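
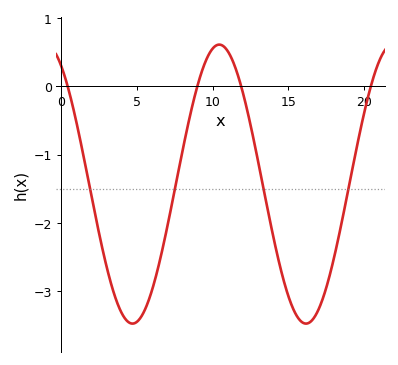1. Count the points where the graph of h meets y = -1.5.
4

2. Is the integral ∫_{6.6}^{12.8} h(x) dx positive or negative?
negative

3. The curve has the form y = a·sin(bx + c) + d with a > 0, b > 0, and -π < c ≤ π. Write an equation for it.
y = 2.04sin(0.55x + 2.11) - 1.43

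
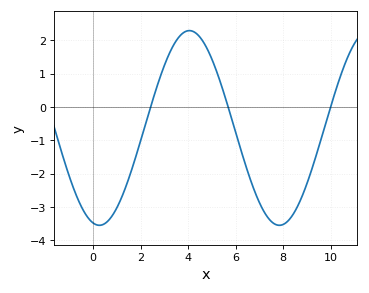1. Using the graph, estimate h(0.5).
-3.5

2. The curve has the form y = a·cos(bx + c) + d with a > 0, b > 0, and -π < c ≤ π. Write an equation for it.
y = 2.92cos(0.83x + 2.9) - 0.63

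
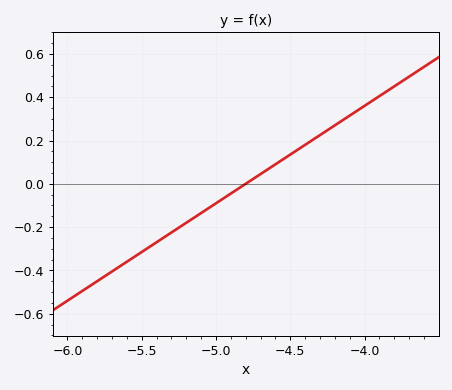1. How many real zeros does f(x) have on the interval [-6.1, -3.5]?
1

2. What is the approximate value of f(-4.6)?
0.1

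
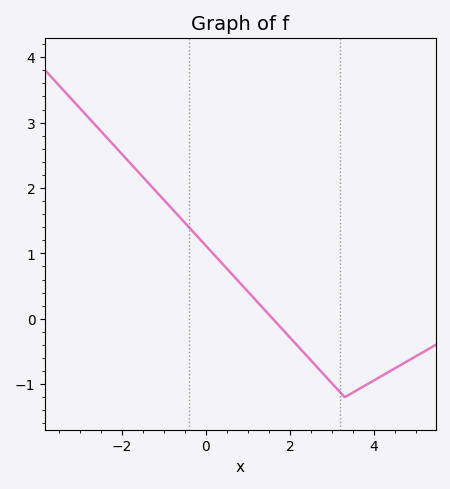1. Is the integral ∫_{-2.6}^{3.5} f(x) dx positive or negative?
positive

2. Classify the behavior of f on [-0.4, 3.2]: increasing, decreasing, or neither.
decreasing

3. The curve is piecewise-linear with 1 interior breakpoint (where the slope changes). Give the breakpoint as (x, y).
(3.3, -1.2)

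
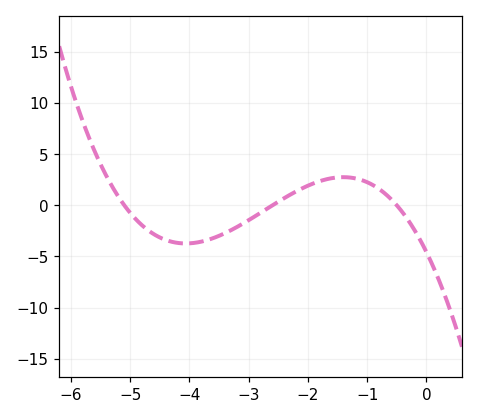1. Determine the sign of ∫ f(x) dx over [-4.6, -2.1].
negative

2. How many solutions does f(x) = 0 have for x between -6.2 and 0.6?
3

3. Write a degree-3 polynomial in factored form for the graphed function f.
y = -0.69(x + 5.1)(x + 2.6)(x + 0.5)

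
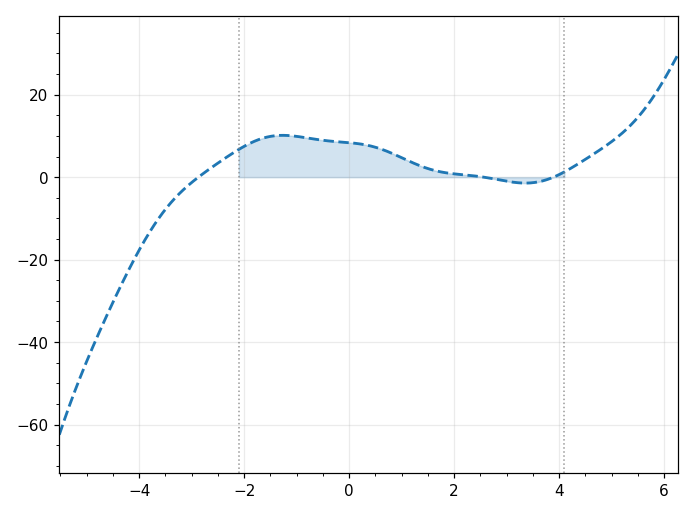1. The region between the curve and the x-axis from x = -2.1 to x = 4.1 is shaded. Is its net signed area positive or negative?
positive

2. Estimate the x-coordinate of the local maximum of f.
-1.2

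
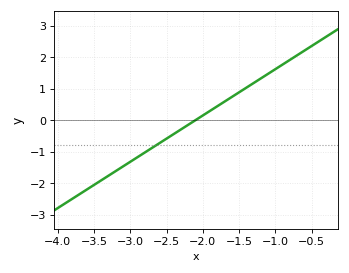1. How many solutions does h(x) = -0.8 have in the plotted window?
1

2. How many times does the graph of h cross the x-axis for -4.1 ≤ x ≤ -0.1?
1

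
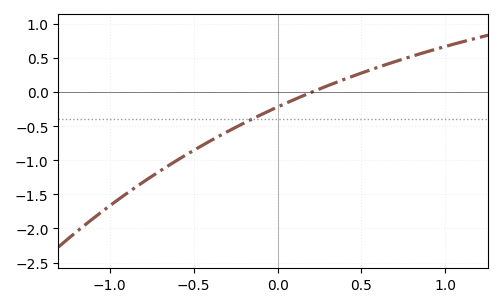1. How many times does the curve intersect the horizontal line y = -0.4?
1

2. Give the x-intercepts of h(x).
0.206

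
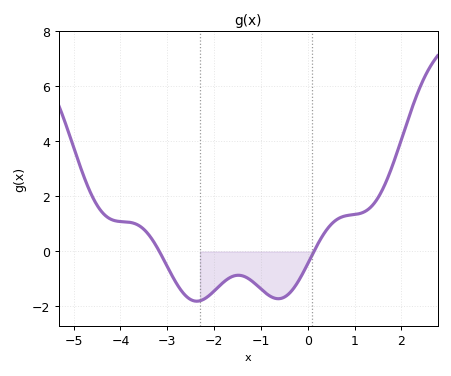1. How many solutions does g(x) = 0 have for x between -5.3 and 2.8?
2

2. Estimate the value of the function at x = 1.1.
1.4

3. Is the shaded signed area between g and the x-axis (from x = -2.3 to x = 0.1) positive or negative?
negative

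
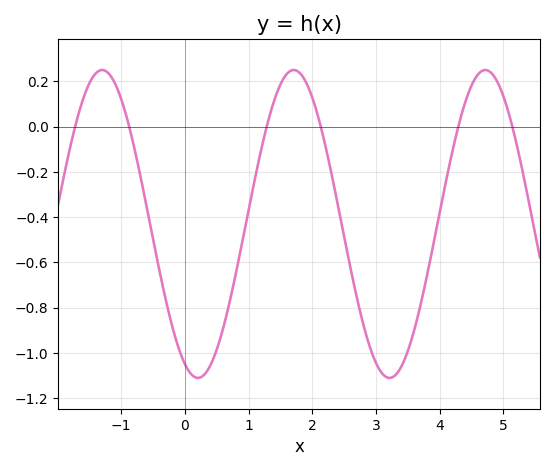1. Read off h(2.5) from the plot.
-0.48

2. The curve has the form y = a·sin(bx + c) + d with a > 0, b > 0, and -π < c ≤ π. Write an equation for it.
y = 0.68sin(2.1x - 2) - 0.43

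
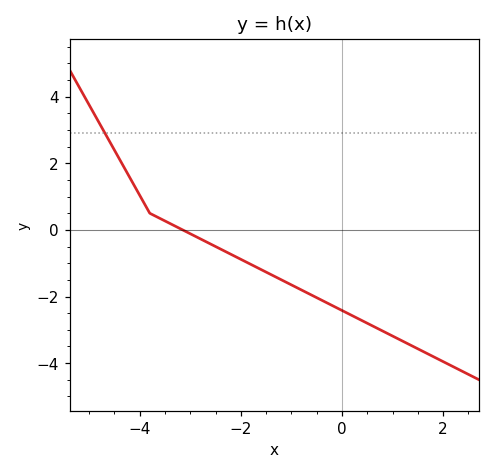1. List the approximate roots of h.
-3.2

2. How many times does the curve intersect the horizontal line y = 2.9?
1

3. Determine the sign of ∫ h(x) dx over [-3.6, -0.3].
negative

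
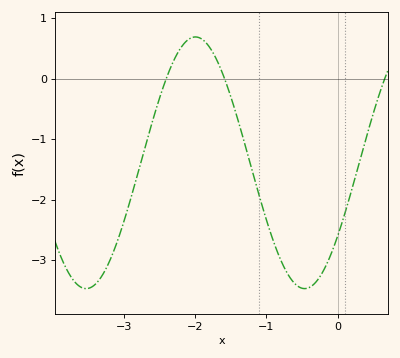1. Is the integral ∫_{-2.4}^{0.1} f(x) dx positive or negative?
negative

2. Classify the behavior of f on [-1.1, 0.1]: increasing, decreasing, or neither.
neither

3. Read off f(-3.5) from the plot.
-3.47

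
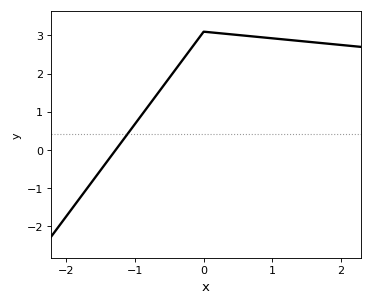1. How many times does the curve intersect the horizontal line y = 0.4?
1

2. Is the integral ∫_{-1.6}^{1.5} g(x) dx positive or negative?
positive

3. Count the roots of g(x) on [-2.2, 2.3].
1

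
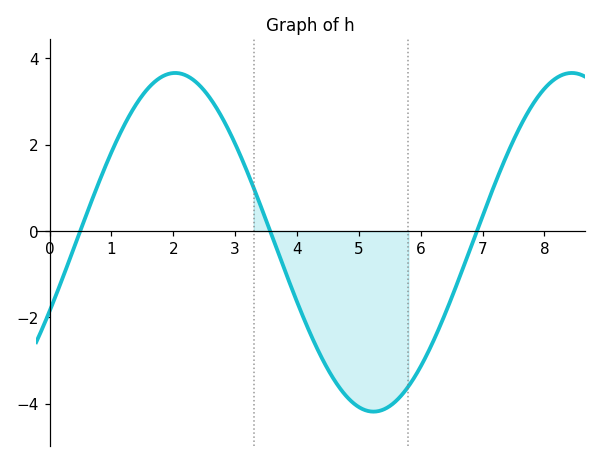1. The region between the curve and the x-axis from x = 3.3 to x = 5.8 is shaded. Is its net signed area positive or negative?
negative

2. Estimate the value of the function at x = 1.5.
3.14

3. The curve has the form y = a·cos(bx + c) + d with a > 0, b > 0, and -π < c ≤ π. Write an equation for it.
y = 3.92cos(0.98x - 1.99) - 0.26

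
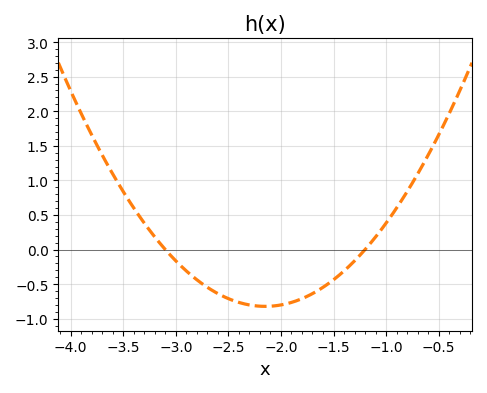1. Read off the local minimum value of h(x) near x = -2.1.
-0.8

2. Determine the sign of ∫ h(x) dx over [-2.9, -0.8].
negative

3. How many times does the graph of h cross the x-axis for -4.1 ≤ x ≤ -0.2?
2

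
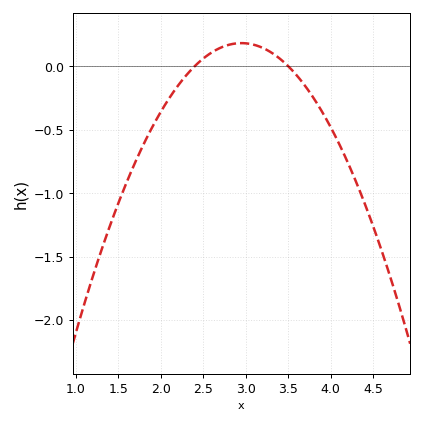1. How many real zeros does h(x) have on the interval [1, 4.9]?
2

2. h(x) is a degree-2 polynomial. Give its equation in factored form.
y = -0.6(x - 2.4)(x - 3.5)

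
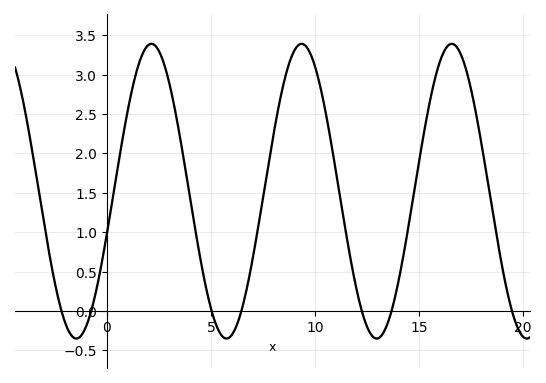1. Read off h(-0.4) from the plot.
0.404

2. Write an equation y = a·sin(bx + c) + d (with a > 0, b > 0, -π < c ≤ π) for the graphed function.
y = 1.87sin(0.87x - 0.292) + 1.52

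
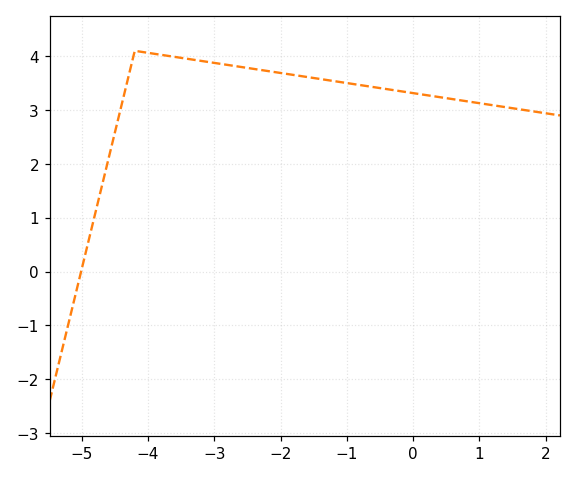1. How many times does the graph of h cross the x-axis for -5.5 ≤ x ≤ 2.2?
1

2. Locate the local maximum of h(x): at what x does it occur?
-4.2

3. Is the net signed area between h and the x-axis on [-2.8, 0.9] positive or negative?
positive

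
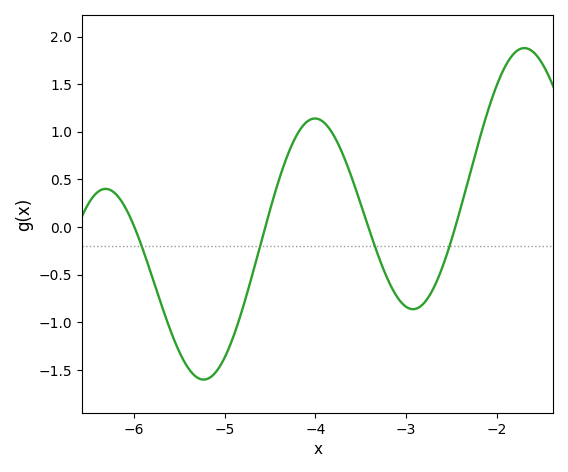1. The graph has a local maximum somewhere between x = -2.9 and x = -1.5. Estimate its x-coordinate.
-1.7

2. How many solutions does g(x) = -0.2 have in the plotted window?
4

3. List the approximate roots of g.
-6, -4.55, -3.42, -2.46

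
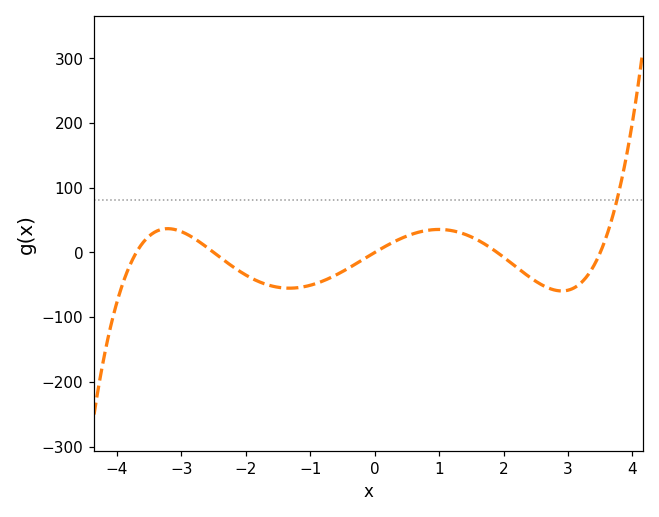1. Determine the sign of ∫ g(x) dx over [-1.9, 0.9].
negative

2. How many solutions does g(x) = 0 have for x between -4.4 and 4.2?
5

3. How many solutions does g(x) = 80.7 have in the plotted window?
1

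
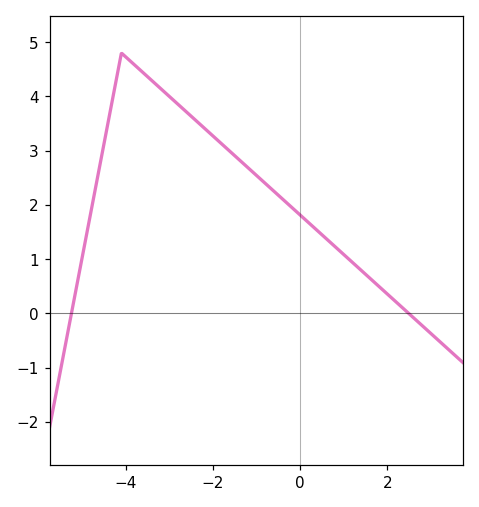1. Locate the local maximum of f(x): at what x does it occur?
-4.1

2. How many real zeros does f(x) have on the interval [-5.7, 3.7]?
2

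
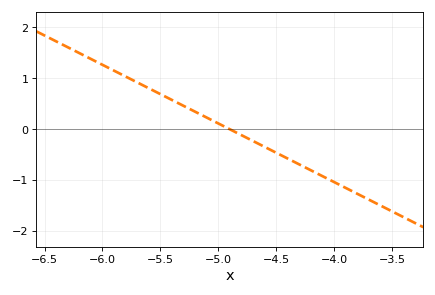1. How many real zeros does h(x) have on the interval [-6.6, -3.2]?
1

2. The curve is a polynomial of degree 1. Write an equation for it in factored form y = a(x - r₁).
y = -1.15(x + 4.9)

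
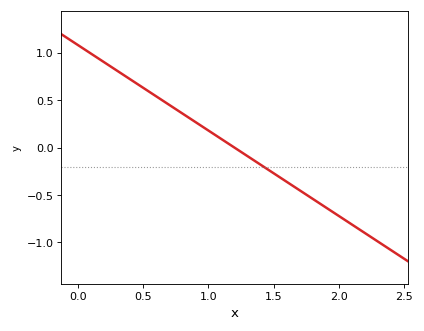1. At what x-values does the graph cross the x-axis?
1.2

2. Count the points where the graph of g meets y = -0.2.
1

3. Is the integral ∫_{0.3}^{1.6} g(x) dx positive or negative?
positive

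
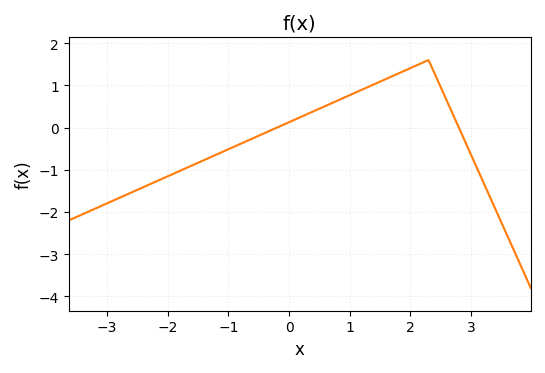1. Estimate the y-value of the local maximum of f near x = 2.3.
1.6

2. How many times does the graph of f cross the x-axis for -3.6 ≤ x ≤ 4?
2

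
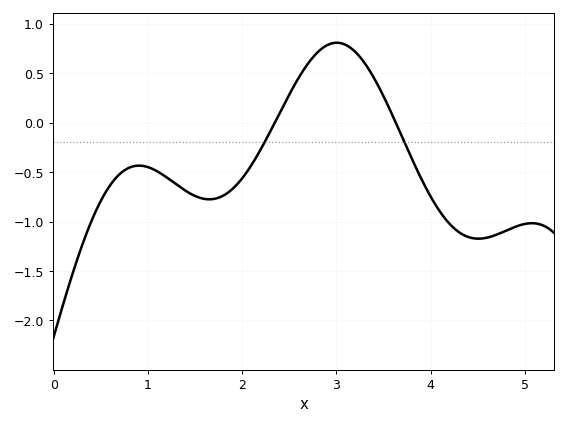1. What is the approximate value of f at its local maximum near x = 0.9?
-0.45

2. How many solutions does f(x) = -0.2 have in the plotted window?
2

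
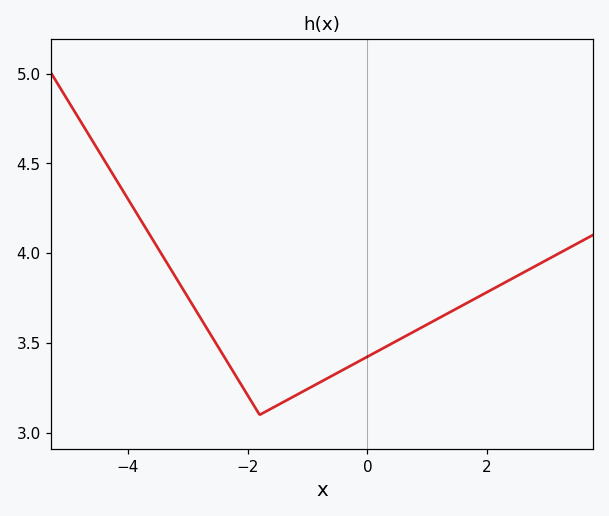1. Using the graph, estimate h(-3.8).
4.19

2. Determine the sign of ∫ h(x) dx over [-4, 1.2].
positive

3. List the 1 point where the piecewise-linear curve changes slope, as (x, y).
(-1.8, 3.1)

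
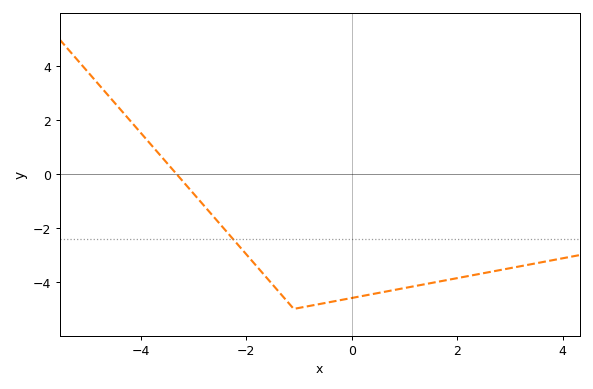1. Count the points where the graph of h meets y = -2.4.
1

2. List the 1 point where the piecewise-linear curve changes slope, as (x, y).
(-1.1, -5)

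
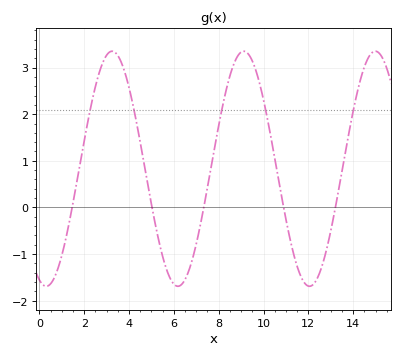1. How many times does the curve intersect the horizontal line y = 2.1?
5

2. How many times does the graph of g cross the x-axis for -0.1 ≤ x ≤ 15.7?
5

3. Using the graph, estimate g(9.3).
3.3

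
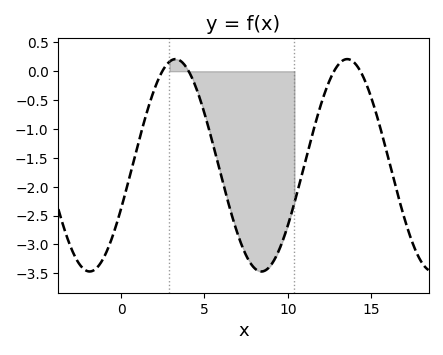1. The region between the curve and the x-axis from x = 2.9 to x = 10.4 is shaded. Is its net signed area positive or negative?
negative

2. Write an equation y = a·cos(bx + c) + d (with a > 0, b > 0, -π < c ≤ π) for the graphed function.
y = 1.84cos(0.61x - 1.99) - 1.63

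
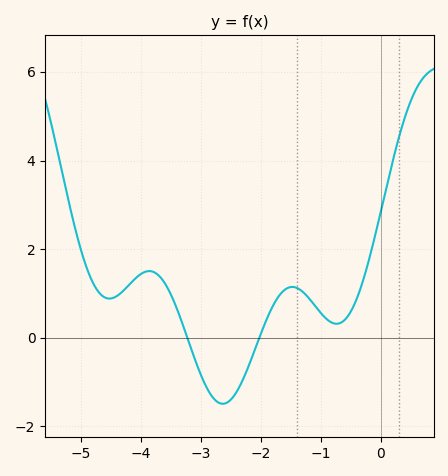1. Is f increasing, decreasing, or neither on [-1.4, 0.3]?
neither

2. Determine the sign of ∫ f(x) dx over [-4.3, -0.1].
positive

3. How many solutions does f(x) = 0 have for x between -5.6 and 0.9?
2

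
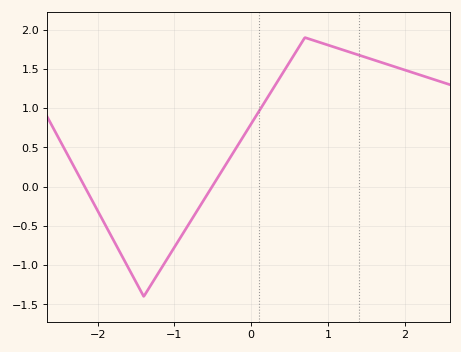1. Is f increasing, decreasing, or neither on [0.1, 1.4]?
neither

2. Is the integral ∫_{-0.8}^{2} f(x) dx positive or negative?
positive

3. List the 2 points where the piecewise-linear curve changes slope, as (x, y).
(-1.4, -1.4); (0.7, 1.9)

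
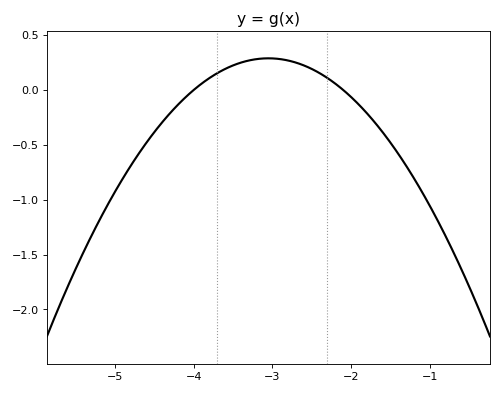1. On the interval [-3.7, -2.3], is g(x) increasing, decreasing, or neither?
neither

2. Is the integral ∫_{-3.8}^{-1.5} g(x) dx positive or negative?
positive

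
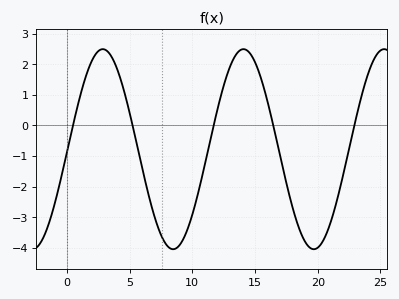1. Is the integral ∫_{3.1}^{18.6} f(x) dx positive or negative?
negative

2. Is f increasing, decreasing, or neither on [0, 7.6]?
neither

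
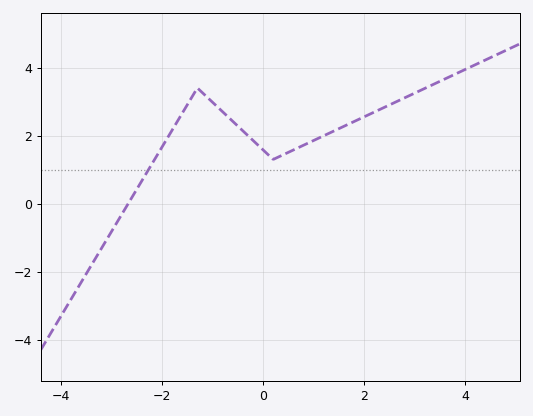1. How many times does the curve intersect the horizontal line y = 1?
1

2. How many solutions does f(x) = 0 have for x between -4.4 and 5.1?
1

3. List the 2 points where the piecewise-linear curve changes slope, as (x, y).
(-1.3, 3.4); (0.2, 1.3)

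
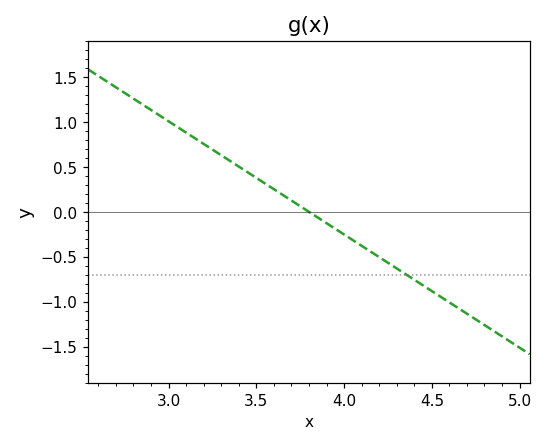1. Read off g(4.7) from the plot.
-1.13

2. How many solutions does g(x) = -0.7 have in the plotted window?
1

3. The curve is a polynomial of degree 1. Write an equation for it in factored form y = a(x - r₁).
y = -1.26(x - 3.8)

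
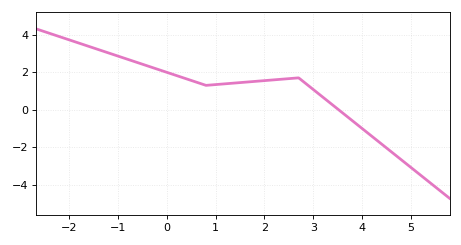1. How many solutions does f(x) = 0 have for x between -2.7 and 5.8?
1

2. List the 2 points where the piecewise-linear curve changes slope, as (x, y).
(0.8, 1.3); (2.7, 1.7)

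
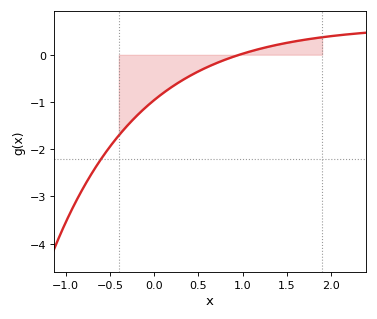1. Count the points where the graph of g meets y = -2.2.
1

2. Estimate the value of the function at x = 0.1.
-0.814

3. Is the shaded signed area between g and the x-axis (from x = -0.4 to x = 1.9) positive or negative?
negative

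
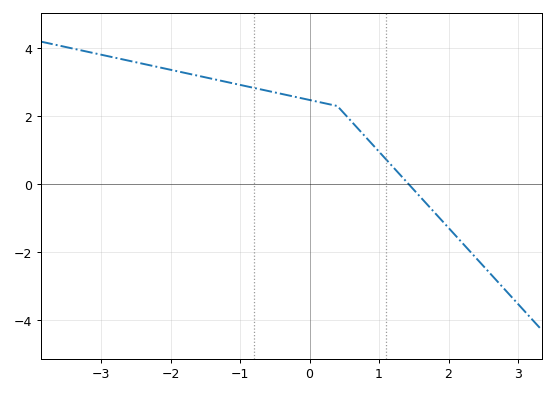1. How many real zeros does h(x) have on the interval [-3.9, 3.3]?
1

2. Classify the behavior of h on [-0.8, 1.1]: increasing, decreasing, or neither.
decreasing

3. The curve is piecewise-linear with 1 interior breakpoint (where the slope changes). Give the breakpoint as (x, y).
(0.4, 2.3)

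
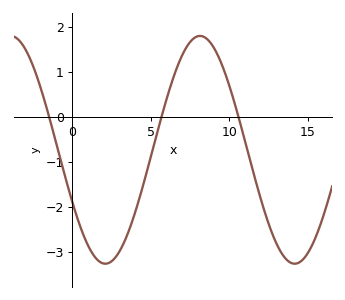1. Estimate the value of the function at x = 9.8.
0.9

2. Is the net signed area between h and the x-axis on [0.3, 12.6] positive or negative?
negative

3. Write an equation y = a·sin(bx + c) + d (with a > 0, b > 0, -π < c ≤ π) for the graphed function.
y = 2.53sin(0.52x - 2.7) - 0.73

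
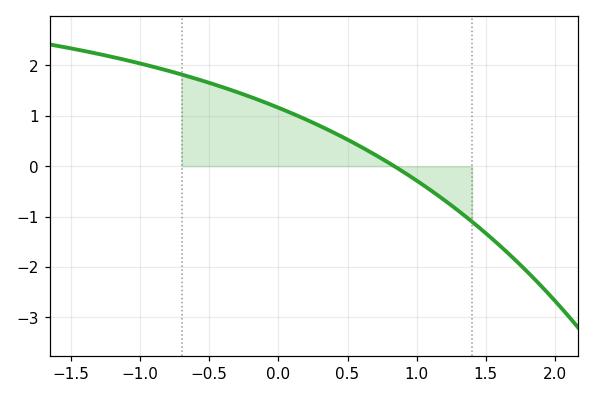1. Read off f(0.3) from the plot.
0.799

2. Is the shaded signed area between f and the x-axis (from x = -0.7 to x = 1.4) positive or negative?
positive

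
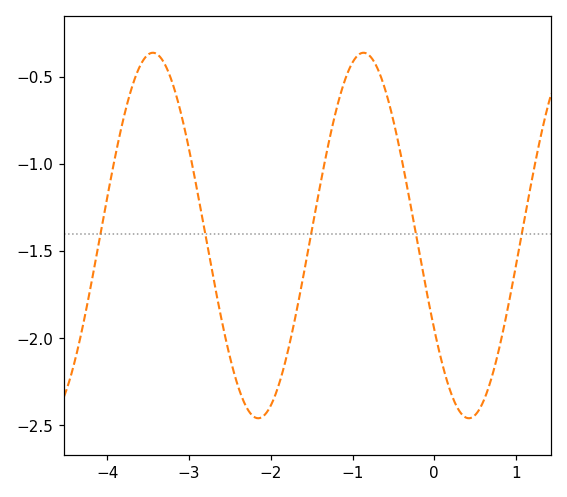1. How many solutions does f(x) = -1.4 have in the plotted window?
5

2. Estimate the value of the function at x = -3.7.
-0.564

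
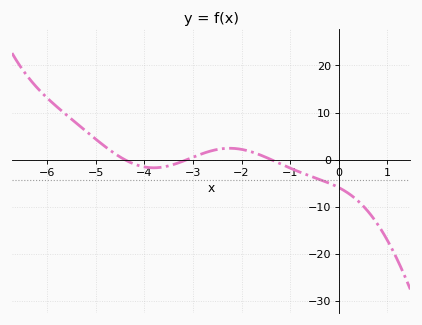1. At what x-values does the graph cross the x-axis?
-4.4, -3.13, -1.39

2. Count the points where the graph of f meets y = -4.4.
1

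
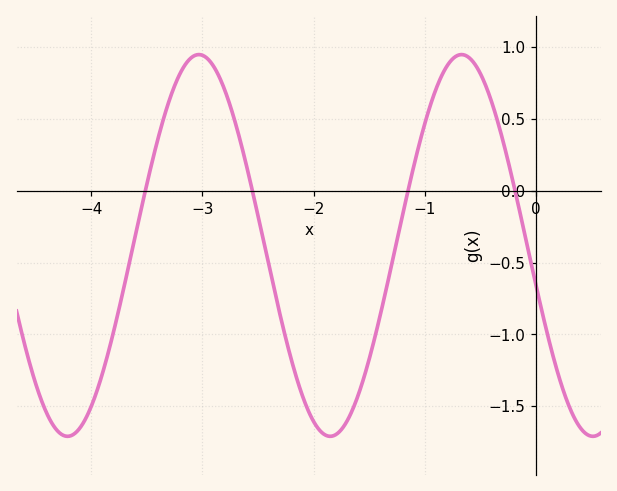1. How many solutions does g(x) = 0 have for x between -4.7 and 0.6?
4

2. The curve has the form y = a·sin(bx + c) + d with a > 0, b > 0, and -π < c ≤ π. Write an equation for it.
y = 1.33sin(2.66x - 2.93) - 0.38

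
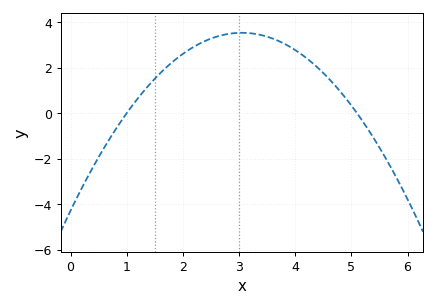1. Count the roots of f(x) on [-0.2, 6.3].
2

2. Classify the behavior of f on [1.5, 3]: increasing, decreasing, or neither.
increasing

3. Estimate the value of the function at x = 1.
0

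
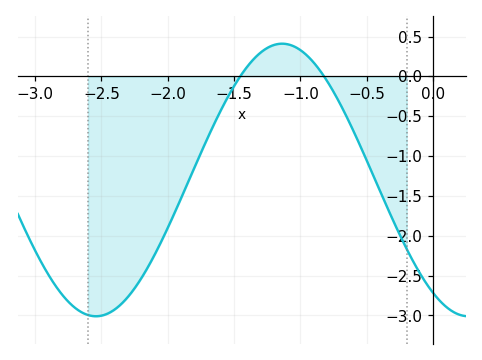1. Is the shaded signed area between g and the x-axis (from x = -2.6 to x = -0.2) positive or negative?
negative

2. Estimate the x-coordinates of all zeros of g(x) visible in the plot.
-1.45, -0.8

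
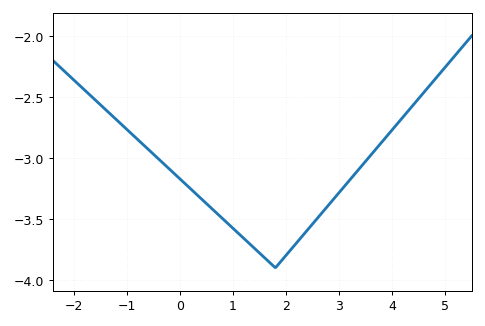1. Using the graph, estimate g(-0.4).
-3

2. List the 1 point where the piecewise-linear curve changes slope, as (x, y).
(1.8, -3.9)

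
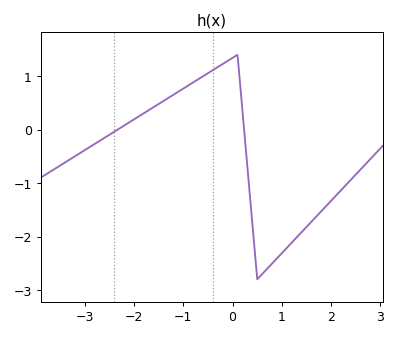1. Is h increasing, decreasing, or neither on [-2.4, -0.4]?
increasing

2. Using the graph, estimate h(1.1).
-2.21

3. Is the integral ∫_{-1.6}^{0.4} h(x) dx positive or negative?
positive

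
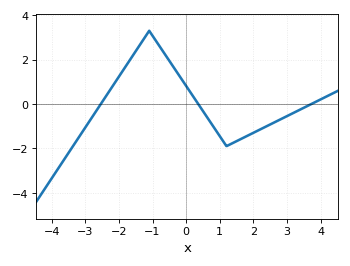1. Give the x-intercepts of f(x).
-2.6, 0.4, 3.8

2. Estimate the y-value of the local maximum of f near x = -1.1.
3.2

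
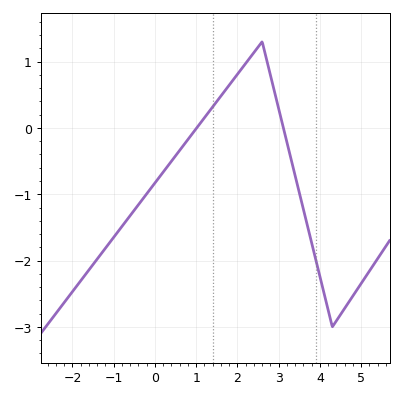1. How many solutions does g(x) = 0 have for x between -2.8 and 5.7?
2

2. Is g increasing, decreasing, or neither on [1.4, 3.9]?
neither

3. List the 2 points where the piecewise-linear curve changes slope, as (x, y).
(2.6, 1.3); (4.3, -3)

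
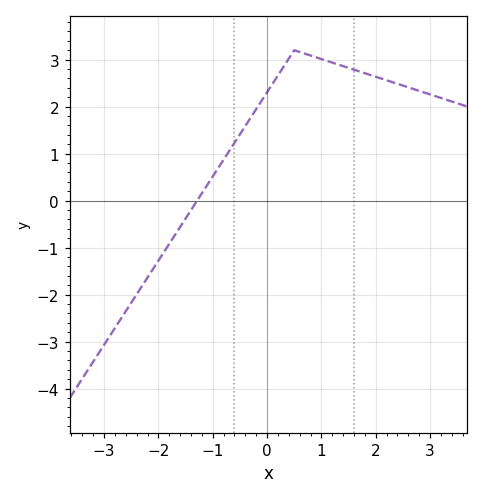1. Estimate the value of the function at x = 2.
2.64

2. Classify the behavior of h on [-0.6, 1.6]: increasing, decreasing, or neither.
neither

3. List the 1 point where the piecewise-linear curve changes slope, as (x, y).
(0.5, 3.2)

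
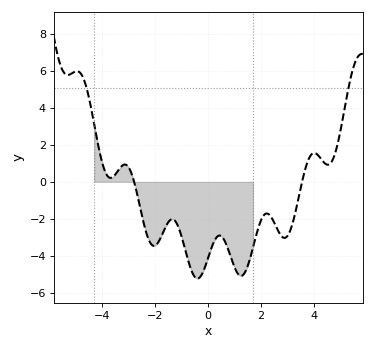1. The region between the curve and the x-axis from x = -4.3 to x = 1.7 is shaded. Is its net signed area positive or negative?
negative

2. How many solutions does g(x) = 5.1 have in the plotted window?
2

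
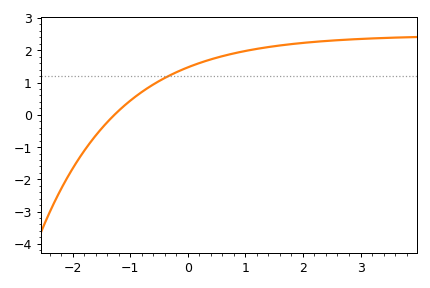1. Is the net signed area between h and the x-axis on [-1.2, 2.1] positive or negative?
positive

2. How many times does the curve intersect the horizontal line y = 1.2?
1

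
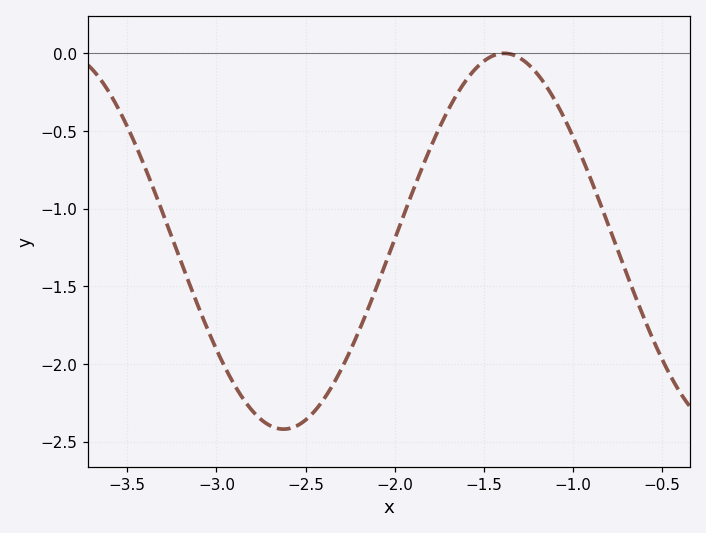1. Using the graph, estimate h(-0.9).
-0.812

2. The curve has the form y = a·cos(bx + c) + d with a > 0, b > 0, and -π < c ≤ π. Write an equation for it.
y = 1.21cos(2.54x - 2.76) - 1.21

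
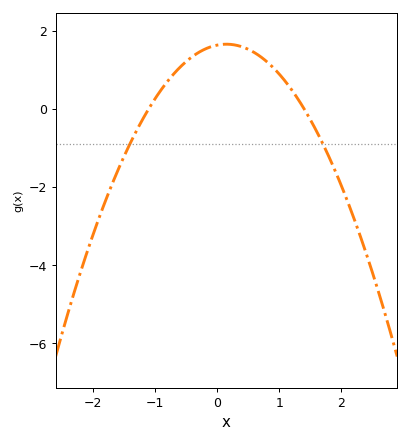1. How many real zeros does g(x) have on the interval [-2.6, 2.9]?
2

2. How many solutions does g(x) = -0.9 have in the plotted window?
2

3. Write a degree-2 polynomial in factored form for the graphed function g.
y = -1.06(x + 1.1)(x - 1.4)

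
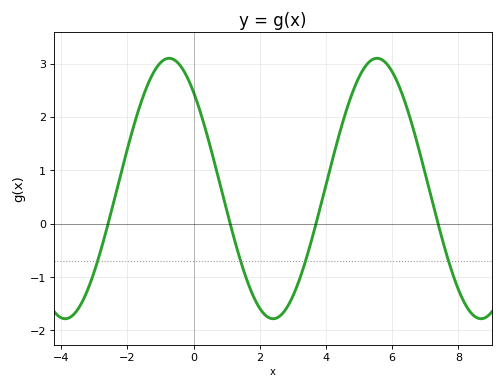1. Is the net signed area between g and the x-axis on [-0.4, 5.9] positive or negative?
positive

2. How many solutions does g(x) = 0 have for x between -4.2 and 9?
4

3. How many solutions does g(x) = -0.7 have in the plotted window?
4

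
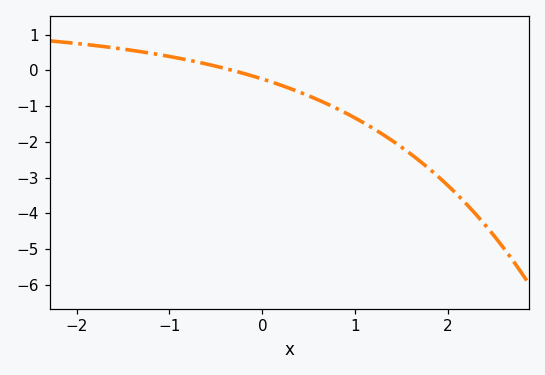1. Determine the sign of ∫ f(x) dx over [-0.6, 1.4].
negative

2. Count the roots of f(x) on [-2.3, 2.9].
1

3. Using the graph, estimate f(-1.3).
0.521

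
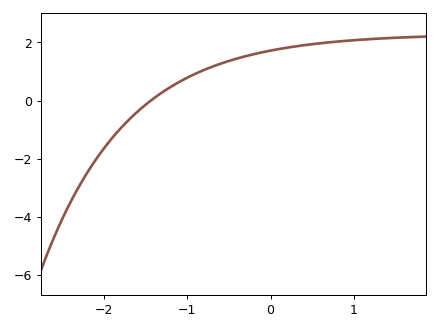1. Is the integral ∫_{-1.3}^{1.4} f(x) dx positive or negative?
positive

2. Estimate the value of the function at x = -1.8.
-0.965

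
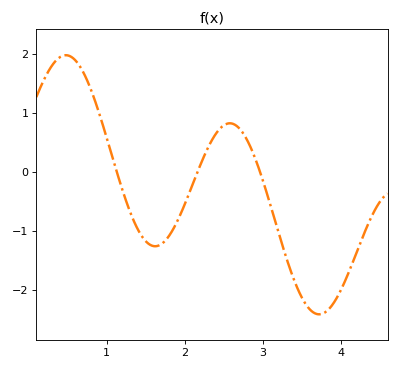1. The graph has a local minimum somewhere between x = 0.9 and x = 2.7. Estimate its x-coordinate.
1.62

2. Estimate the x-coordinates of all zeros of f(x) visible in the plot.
1.13, 2.17, 2.97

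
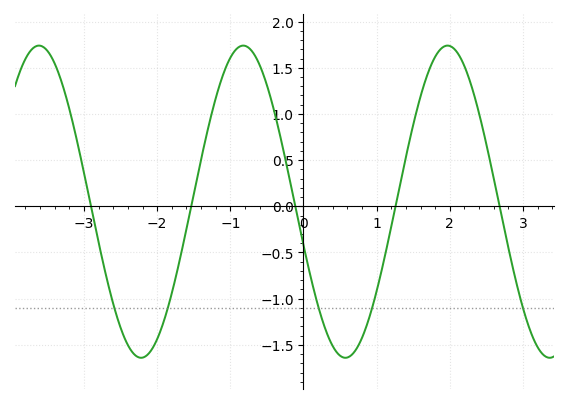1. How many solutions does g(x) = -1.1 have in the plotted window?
5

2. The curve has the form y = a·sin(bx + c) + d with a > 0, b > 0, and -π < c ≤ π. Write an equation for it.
y = 1.69sin(2.2x - 2.9) + 0.05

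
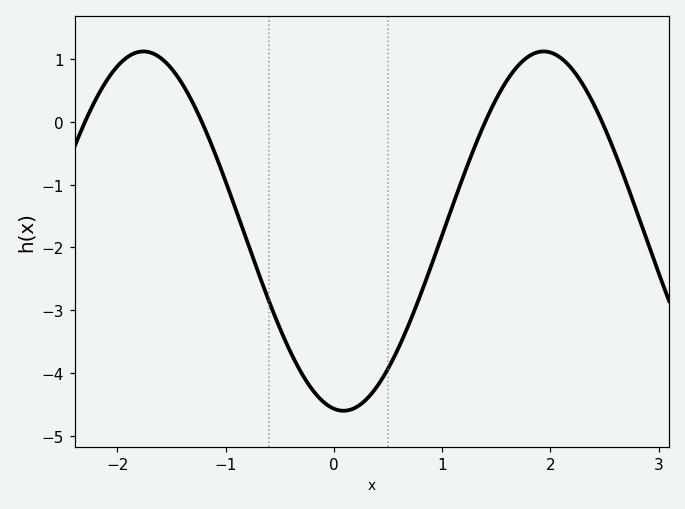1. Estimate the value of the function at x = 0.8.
-2.8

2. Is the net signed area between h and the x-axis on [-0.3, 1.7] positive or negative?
negative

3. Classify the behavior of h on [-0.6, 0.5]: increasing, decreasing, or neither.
neither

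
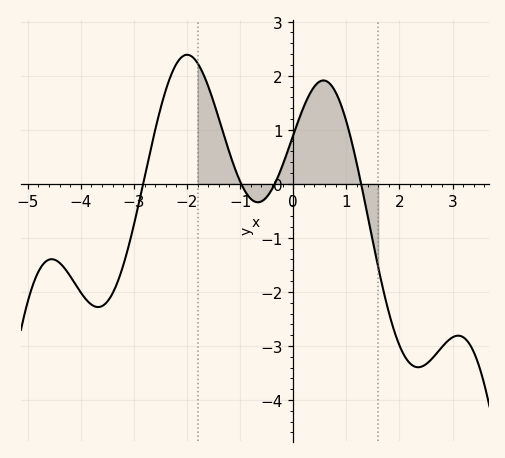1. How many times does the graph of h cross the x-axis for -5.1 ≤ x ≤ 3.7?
4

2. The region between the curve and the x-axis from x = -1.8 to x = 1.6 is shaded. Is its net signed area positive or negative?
positive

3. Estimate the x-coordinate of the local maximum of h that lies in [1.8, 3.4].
3.2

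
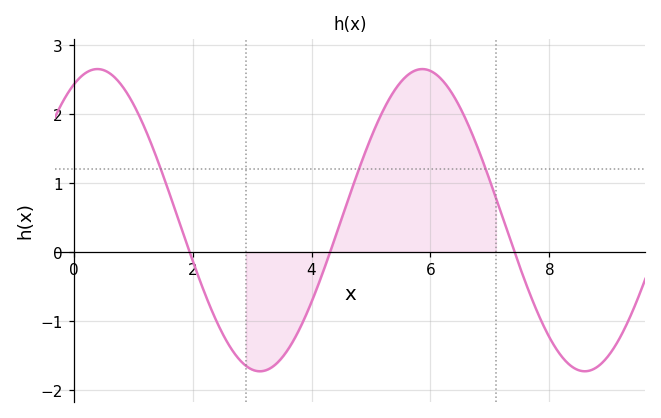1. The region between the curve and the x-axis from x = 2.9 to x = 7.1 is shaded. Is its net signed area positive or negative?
positive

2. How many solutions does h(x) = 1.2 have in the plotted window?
3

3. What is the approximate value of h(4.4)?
0.216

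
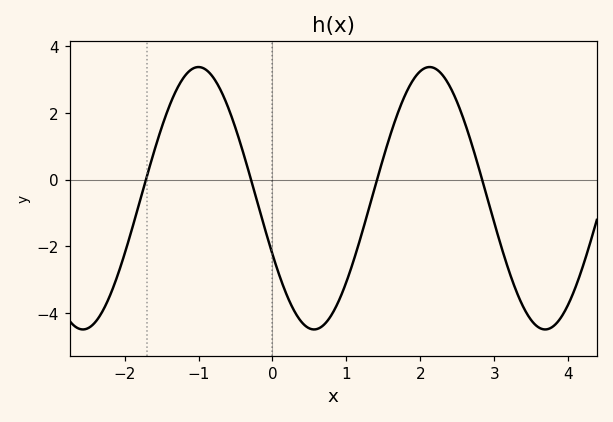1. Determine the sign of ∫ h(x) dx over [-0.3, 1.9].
negative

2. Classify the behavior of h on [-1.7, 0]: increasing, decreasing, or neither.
neither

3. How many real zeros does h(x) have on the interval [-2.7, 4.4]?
4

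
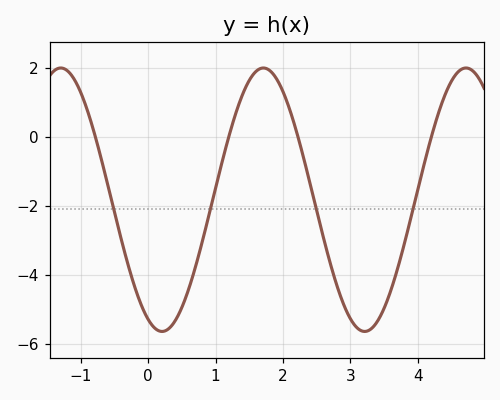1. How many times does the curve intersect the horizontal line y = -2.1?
4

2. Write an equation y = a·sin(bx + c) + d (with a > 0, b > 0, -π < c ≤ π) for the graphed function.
y = 3.81sin(2.1x - 2) - 1.82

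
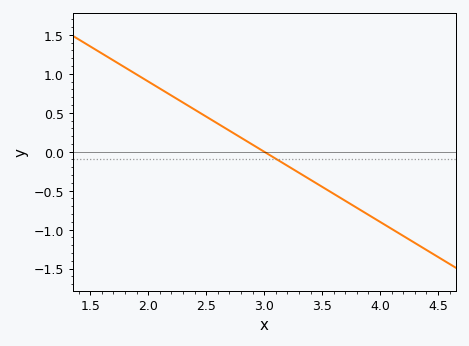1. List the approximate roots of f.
3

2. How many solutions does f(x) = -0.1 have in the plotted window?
1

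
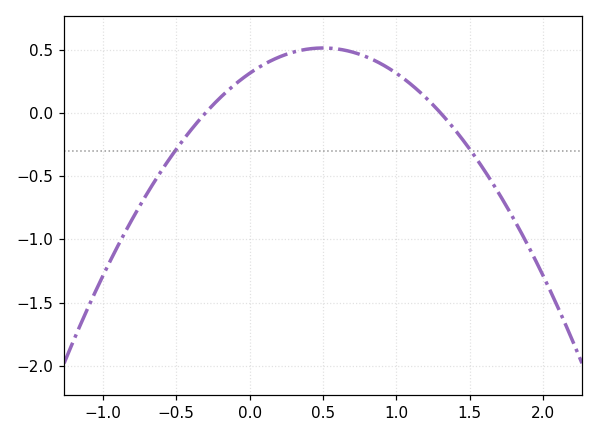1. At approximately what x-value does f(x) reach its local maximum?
0.5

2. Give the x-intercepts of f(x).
-0.3, 1.3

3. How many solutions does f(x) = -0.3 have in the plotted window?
2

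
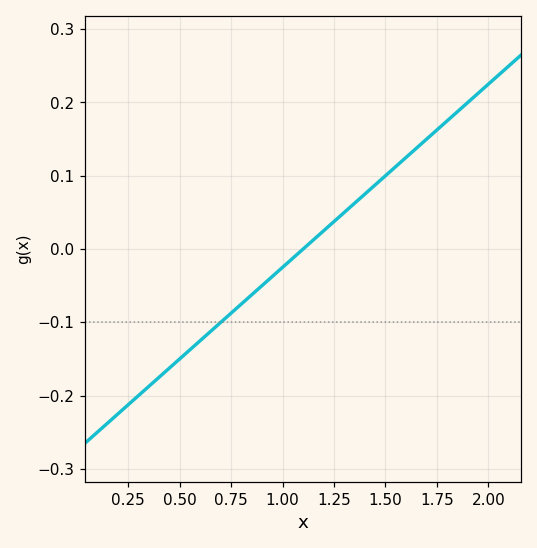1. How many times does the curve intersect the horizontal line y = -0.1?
1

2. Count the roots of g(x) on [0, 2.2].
1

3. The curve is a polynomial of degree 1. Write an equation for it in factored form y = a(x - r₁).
y = 0.25(x - 1.1)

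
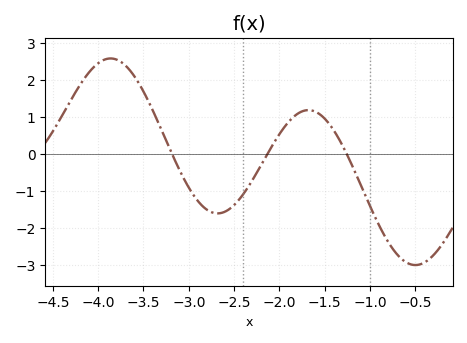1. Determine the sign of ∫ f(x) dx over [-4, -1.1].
positive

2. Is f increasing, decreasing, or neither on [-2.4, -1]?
neither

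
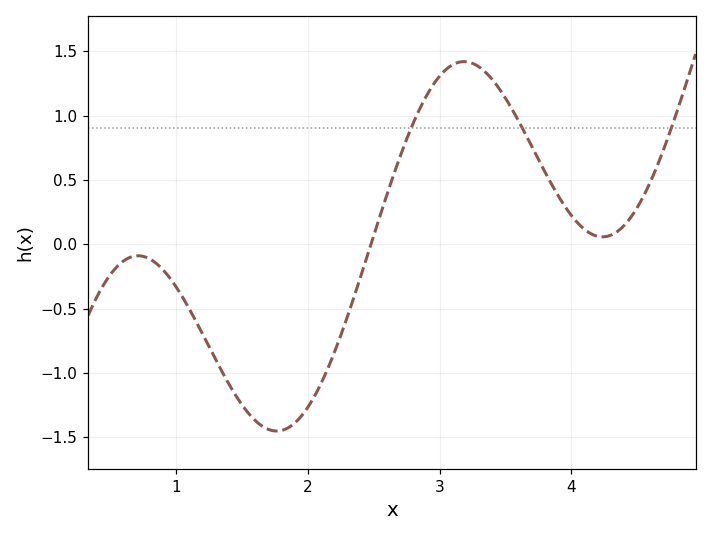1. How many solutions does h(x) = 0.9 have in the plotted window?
3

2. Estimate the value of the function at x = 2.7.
0.7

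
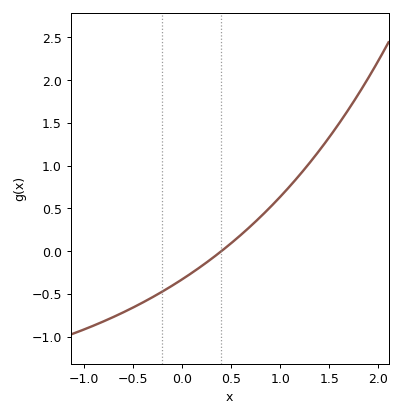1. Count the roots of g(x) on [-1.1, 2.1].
1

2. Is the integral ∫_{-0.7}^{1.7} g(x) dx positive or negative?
positive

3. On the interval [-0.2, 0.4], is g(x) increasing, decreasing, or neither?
increasing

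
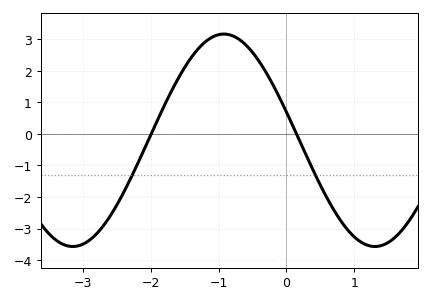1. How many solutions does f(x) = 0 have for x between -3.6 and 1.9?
2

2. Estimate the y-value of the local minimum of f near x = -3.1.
-3.6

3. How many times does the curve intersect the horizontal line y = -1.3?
2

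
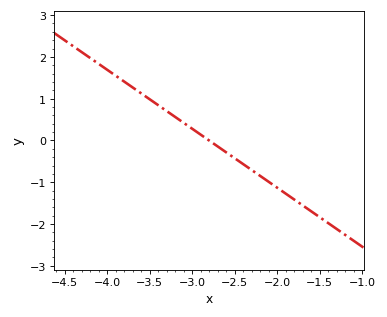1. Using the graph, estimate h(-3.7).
1.27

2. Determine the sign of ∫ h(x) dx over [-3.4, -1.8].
negative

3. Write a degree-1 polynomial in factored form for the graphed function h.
y = -1.41(x + 2.8)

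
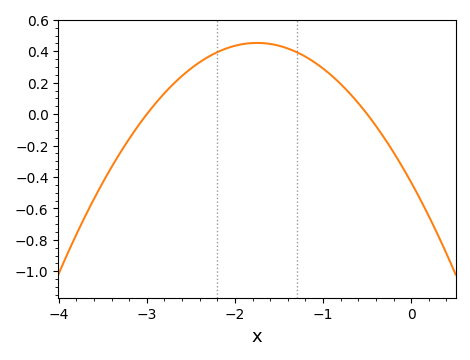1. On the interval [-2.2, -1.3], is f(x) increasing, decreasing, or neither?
neither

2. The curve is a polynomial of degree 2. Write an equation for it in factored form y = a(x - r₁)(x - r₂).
y = -0.29(x + 3)(x + 0.5)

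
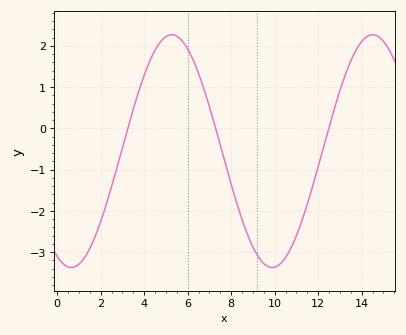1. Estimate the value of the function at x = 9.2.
-3.1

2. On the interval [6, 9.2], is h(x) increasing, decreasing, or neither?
decreasing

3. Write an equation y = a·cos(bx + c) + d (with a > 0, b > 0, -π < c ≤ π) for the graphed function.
y = 2.82cos(0.68x + 2.7) - 0.55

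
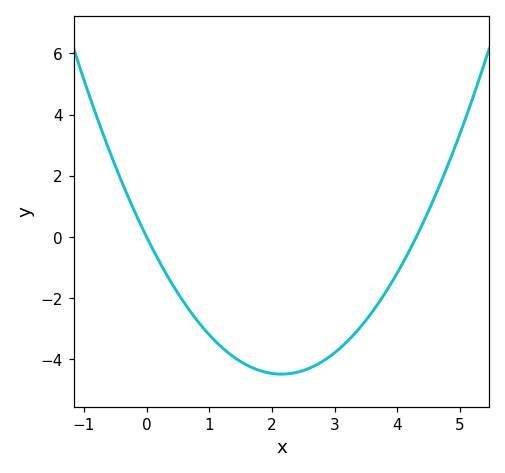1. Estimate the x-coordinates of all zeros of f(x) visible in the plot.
0, 4.3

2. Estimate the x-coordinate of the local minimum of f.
2.1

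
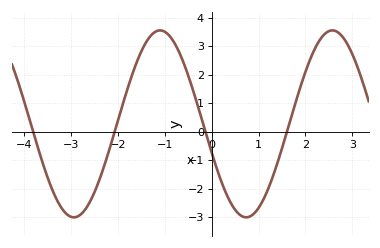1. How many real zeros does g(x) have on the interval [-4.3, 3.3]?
4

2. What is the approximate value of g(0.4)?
-2.5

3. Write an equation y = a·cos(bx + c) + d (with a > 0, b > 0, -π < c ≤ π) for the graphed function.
y = 3.28cos(1.7x + 1.9) + 0.27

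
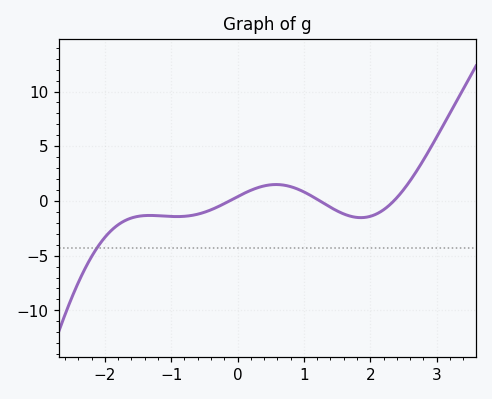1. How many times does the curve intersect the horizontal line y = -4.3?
1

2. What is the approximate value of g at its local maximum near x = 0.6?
1.5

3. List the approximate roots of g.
-0.123, 1.24, 2.35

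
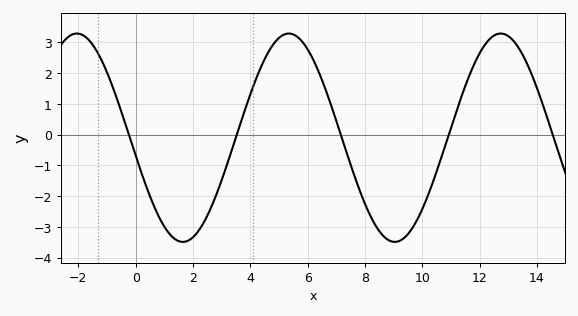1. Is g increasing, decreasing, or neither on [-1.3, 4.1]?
neither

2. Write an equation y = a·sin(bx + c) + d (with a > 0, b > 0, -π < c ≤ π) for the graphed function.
y = 3.39sin(0.85x - 2.97) - 0.1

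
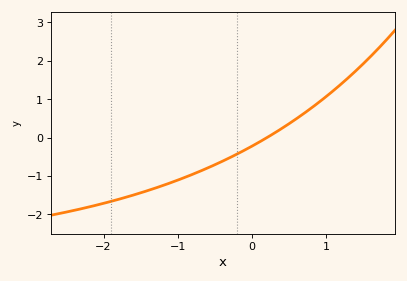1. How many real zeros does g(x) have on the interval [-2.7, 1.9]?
1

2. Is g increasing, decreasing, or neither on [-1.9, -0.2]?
increasing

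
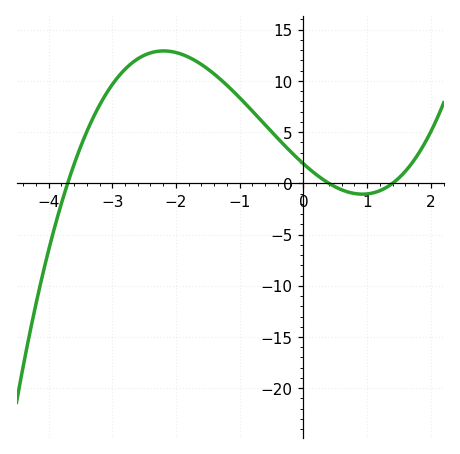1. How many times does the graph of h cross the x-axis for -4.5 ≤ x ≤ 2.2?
3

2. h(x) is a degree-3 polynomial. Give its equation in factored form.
y = 0.92(x + 3.7)(x - 0.4)(x - 1.4)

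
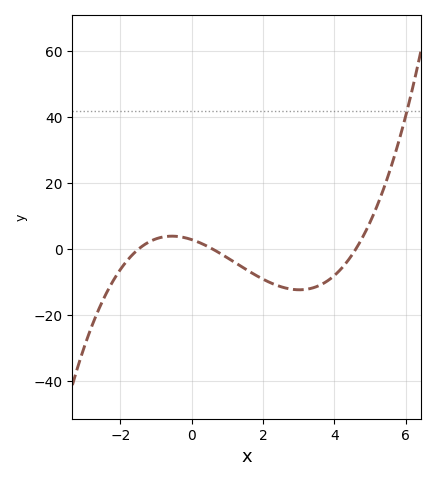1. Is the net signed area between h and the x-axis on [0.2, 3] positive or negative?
negative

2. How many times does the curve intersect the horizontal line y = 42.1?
1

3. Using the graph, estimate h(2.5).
-11.3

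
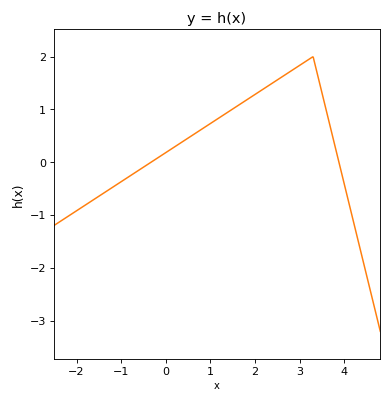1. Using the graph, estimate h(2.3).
1.4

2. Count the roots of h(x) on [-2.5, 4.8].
2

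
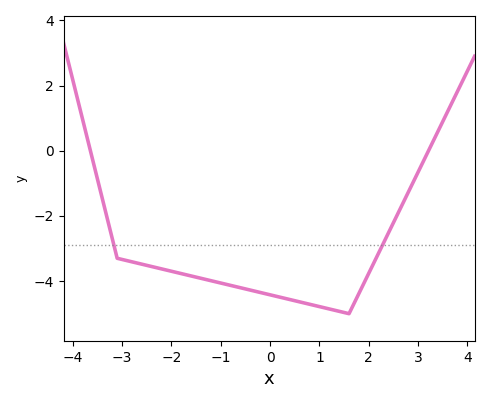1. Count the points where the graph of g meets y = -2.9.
2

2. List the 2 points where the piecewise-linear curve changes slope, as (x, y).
(-3.1, -3.3); (1.6, -5)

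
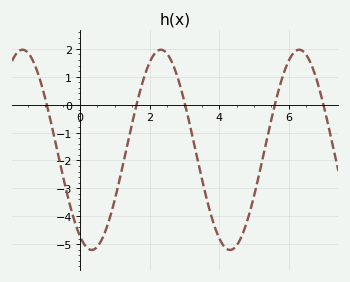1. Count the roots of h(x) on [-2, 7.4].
5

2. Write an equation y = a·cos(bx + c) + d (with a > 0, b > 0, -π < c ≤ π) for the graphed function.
y = 3.59cos(1.6x + 2.6) - 1.62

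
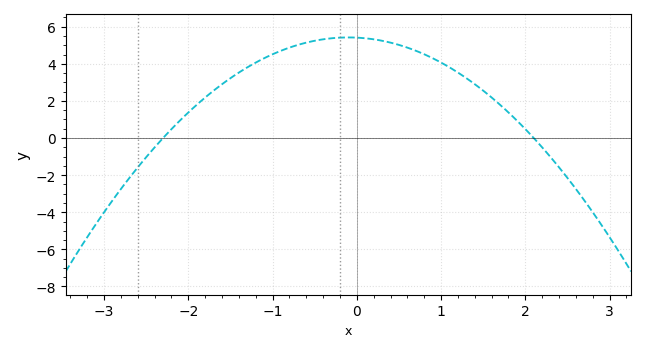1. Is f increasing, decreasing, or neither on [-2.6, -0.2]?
increasing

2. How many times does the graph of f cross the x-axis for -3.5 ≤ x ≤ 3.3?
2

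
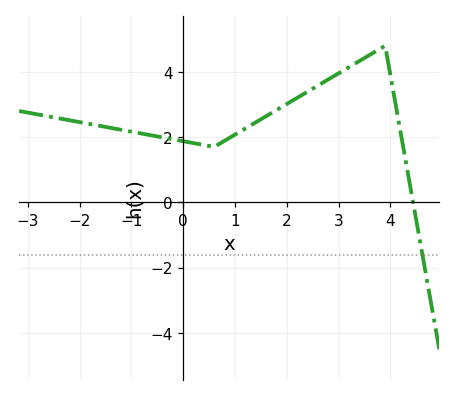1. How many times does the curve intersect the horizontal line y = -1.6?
1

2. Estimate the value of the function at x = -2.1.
2.49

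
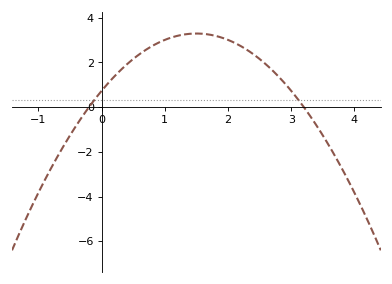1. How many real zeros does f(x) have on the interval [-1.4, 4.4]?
2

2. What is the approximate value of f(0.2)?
1.37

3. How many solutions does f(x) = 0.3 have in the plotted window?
2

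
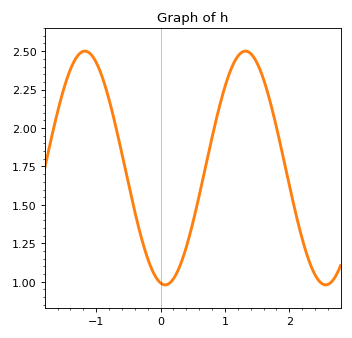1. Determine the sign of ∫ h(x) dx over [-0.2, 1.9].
positive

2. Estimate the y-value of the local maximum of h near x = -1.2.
2.5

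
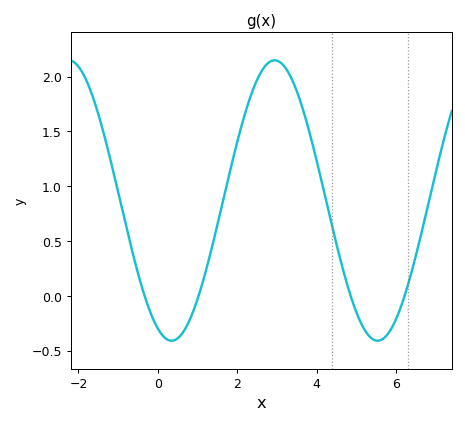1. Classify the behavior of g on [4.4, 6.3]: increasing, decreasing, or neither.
neither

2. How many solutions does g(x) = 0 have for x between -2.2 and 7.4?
4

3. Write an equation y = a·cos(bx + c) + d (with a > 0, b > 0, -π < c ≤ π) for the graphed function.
y = 1.28cos(1.21x + 2.72) + 0.87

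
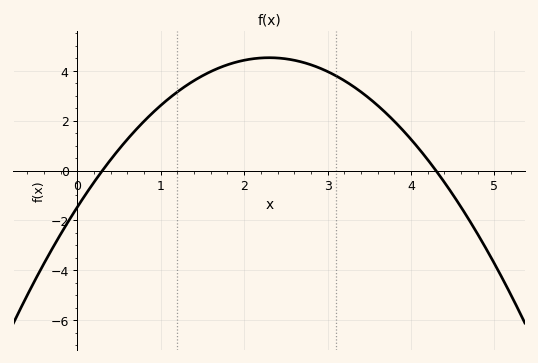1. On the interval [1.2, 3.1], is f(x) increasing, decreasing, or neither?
neither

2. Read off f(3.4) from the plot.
3.15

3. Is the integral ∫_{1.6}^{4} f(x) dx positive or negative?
positive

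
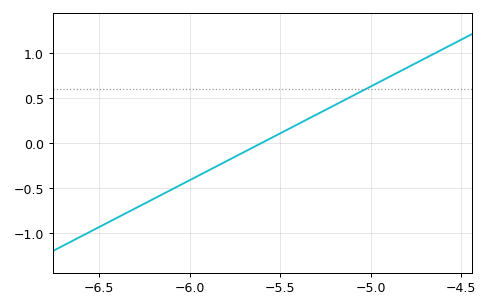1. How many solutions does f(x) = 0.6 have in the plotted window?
1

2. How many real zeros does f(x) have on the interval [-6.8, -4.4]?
1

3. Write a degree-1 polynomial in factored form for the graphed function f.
y = 1.04(x + 5.6)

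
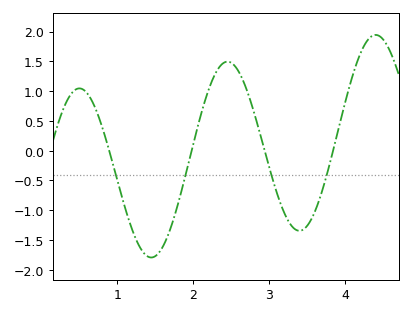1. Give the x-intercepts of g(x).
0.9, 2, 2.9, 3.8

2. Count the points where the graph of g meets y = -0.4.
4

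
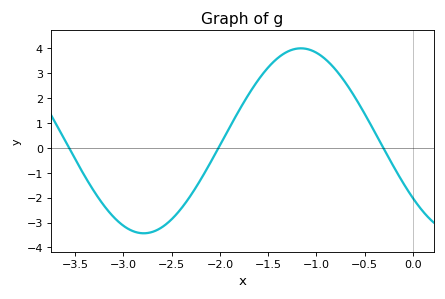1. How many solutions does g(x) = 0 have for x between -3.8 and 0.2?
3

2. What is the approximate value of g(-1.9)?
0.8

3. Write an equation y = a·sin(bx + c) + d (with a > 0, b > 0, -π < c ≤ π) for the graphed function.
y = 3.71sin(1.9x - 2.5) + 0.28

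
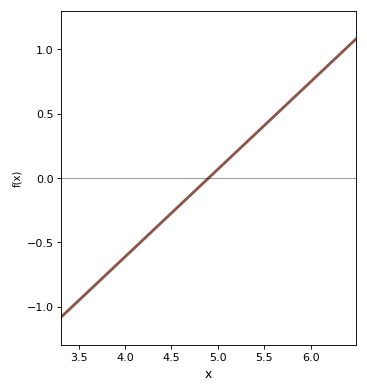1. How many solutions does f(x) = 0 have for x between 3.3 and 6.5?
1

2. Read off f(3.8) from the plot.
-0.75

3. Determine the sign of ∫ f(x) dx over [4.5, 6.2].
positive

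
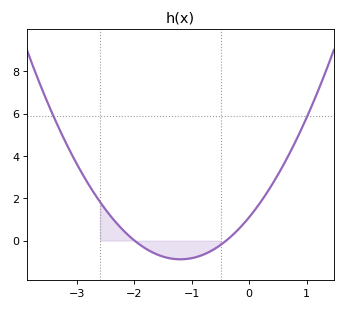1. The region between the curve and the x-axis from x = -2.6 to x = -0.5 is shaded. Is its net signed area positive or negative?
negative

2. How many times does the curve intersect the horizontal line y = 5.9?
2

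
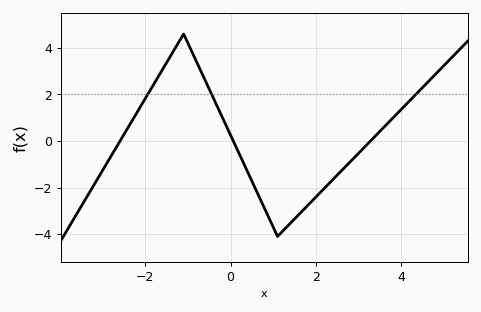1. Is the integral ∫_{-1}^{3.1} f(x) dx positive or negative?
negative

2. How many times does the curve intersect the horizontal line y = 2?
3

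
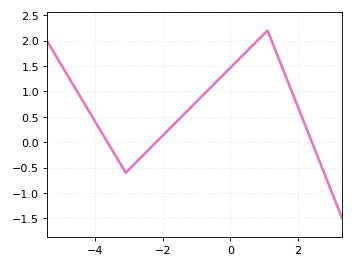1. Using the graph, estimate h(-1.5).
0.45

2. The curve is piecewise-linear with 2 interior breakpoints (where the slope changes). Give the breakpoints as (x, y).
(-3.1, -0.6); (1.1, 2.2)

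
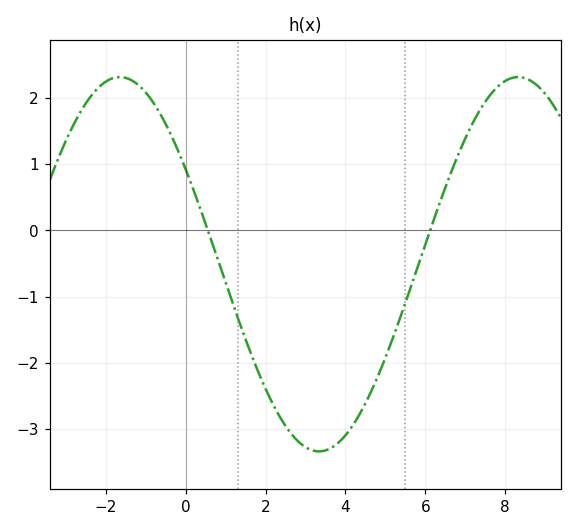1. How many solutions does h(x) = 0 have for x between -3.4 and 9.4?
2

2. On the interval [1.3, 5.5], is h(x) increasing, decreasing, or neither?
neither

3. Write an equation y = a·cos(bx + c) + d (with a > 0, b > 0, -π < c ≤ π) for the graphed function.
y = 2.83cos(0.63x + 1.04) - 0.51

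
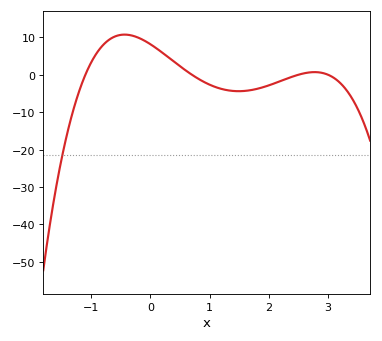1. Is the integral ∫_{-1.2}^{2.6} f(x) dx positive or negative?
positive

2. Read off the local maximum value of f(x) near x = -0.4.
10.7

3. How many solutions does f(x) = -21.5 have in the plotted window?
1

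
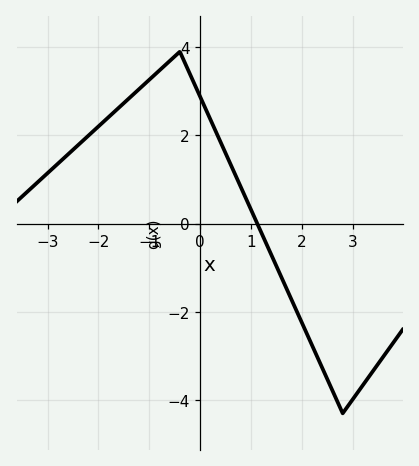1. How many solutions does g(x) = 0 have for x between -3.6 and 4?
1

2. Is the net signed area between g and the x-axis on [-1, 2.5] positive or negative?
positive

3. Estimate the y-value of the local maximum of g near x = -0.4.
3.9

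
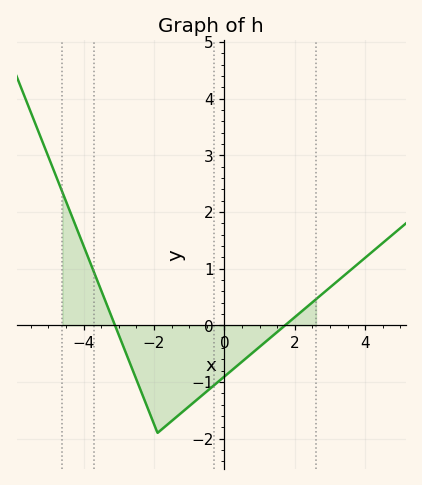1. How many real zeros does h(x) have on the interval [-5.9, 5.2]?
2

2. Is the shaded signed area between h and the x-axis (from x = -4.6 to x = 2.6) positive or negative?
negative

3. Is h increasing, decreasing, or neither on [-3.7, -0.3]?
neither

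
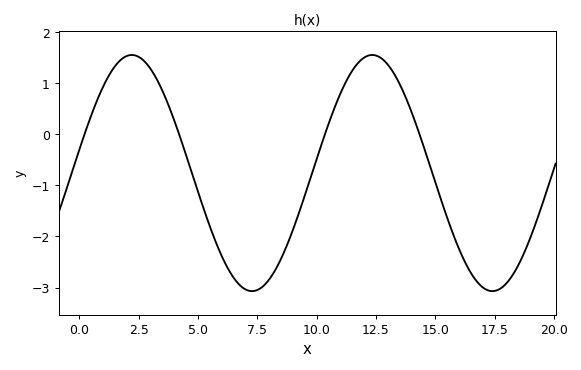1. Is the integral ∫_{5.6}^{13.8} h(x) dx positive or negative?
negative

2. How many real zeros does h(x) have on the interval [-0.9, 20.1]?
4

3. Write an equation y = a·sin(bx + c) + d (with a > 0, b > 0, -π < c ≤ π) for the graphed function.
y = 2.31sin(0.62x + 0.2) - 0.76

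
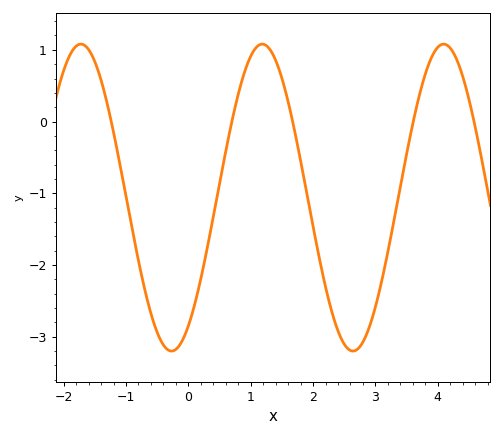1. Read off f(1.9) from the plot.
-1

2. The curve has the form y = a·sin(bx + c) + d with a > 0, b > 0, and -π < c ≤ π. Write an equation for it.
y = 2.14sin(2.2x - 0.99) - 1.06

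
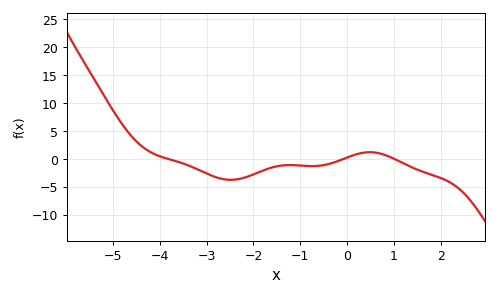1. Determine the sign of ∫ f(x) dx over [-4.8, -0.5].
negative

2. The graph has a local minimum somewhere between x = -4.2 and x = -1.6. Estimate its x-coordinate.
-2.49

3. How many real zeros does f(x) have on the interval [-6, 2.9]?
3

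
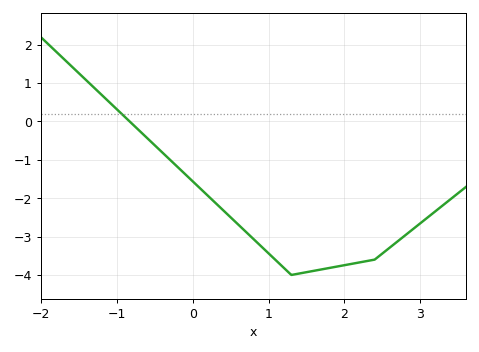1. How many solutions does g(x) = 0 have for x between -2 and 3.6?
1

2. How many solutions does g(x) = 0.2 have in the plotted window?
1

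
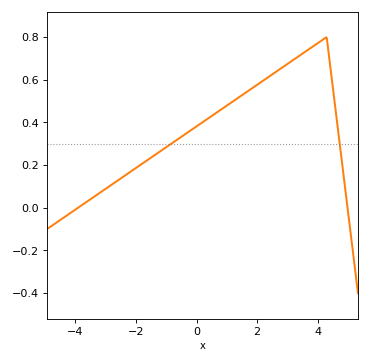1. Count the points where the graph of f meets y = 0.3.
2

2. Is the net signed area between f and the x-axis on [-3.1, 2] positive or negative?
positive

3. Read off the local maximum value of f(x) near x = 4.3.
0.8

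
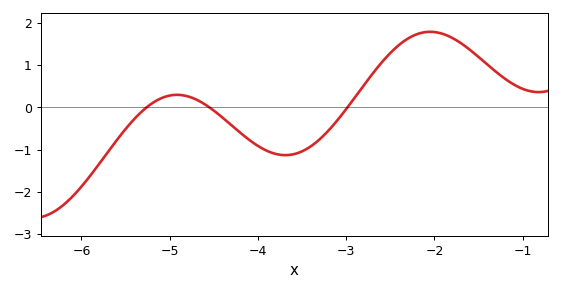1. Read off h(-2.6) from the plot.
1.1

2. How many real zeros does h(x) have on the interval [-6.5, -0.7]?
3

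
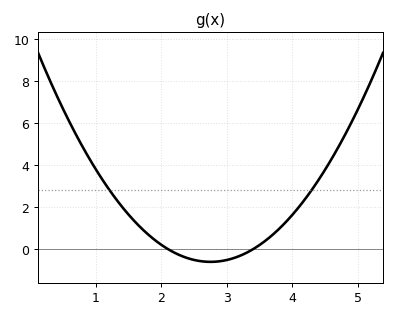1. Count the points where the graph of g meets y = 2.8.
2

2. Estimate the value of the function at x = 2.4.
-0.4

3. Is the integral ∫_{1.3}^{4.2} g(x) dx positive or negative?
positive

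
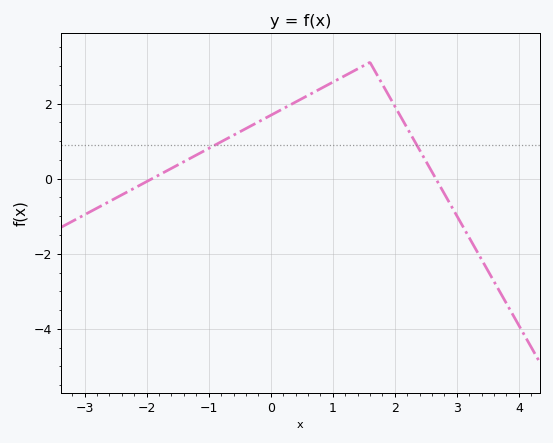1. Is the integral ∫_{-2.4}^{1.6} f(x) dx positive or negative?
positive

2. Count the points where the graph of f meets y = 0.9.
2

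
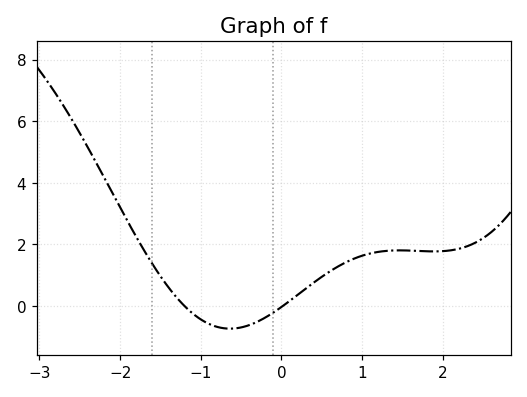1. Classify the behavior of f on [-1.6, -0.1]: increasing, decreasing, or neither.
neither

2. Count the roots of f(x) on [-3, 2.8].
2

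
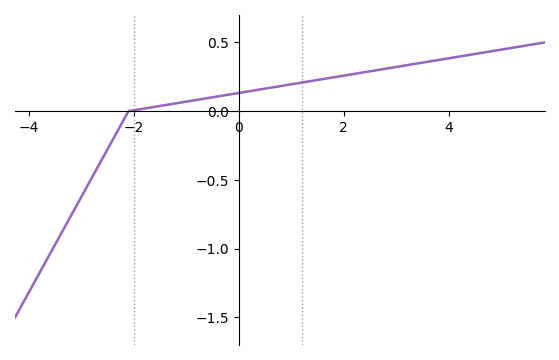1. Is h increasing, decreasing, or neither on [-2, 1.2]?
increasing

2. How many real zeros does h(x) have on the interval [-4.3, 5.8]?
1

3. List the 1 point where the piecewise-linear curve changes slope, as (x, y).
(-2.1, 0)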